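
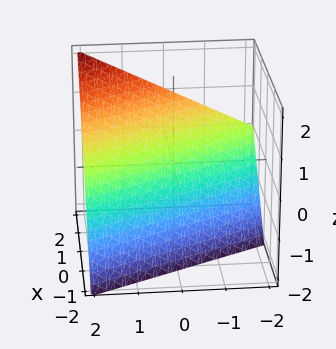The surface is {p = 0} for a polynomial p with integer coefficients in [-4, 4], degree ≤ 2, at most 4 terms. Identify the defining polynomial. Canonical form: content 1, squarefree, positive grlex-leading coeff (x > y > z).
2*x + y - 2*z - 2

1. The degree is 1 — the surface is flat (a plane).
2. Observable constraints: it crosses the z-axis at the gridline z = -1; one y-axis crossing is at y = 2; it meets the x-axis at x = 1 (among the integer gridlines).
3. Putting this together gives p.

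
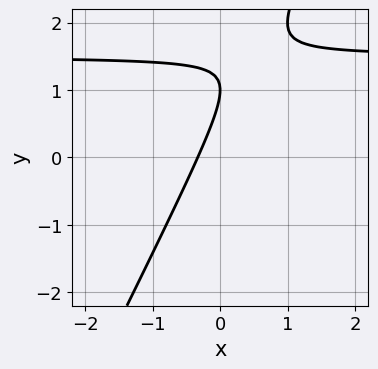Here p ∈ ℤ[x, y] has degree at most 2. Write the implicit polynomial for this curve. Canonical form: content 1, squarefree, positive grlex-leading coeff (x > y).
(a) Degree: a generic line meets the curve in up to 2 points, so deg p = 2.
(b) From the visible intercepts: it meets the y-axis at y = 1 (among the integer gridlines).
(c) These observations pin down the coefficients.

2*x*y - y^2 - 3*x + 2*y - 1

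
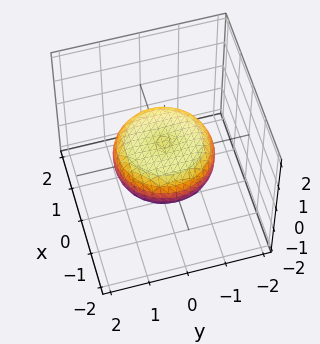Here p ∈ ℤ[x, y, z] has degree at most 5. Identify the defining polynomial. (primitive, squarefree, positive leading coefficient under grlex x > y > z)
First, deg p = 4.
Then, symmetry: the surface is invariant under rotation about z: p = q(x² + y², z).
Next, against the integer gridlines: a circular section at z = 0 has radius between 1 and 2.
Finally, fitting integer coefficients to these (and the overall shape) gives p.

x^4 + 2*x^2*y^2 + y^4 - x^2 - y^2 + 3*z^2 - 1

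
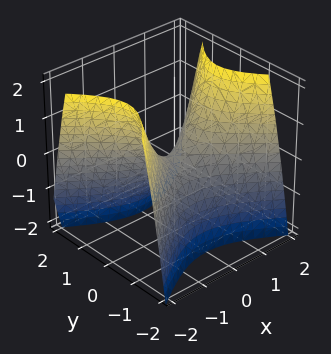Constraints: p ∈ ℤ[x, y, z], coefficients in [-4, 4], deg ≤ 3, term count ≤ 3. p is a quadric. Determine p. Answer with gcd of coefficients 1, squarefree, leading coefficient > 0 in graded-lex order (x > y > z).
1. deg p = 2. A hyperbolic paraboloid; a quadric.
2. Symmetries: the x ↦ −x reflection is a symmetry, so x appears only in even powers; the y ↦ −y reflection is a symmetry, so y appears only in even powers.
3. From the axis intercepts and sections: one x-axis crossing is at x = 0; one z-axis crossing is at z = 0; one y-axis crossing is at y = 0.
4. Fitting integer coefficients to these (and the overall shape) gives p.

2*x^2 - 3*y^2 - 2*z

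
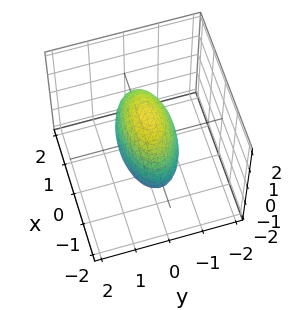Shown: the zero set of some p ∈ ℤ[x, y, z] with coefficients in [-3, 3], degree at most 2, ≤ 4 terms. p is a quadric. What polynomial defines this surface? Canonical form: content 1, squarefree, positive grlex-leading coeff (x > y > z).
The degree is 2 — a closed, bounded, convex surface; a quadric.
Symmetries: it's symmetric under x → −x, forcing even powers of x; it's symmetric under z → −z, forcing even powers of z; the y ↦ −y reflection is a symmetry, so y appears only in even powers.
The integer polynomial consistent with all of this is the stated p.

x^2 + 3*y^2 + z^2 - 2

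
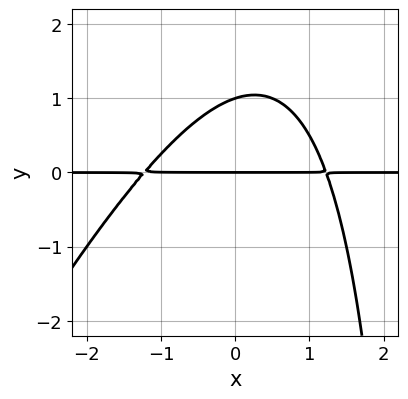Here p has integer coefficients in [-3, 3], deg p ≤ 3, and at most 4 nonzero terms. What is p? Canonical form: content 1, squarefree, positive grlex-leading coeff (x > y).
2*x^2*y - x*y^2 + 3*y^2 - 3*y

1. deg p = 3. No degree-2 curve has this shape.
2. Against the integer gridlines: among the integer gridlines, it crosses the y-axis at y ∈ {0, 1}; every point of the x-axis in the box is on the curve.
3. Fitting integer coefficients to these (and the overall shape) gives p.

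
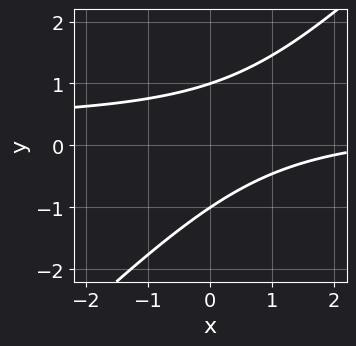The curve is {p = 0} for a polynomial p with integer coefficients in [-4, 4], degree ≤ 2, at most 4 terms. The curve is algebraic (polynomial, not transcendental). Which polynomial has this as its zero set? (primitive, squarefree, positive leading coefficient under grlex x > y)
First, the degree is 2 — the shape is more complex than any degree-1 curve.
Next, from the axis intercepts and sections: the y-axis gridline crossings are at y ∈ {-1, 1}; it misses every integer gridline on the x-axis.
Finally, the integer polynomial consistent with all of this is the stated p.

3*x*y - 3*y^2 - x + 3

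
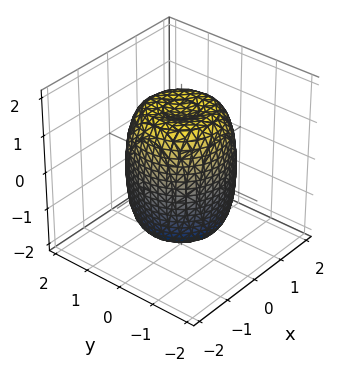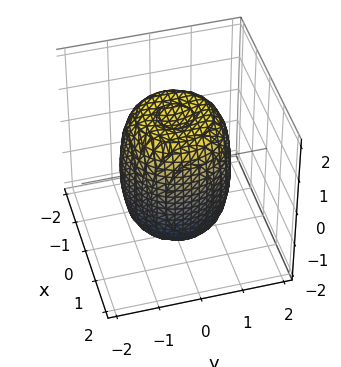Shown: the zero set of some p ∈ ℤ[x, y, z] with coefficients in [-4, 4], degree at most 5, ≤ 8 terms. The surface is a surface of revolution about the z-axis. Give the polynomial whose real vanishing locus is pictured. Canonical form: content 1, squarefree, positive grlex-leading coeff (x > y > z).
(a) The degree is 4 — the shape is more complex than any degree-3 surface.
(b) Symmetries: rotational symmetry about the z-axis ⇒ p depends on x, y only through x² + y².
(c) From the visible intercepts: a circular section at z = 1 has radius between 1 and 2.
(d) Putting this together gives p.

2*x^4 + 4*x^2*y^2 + 2*y^4 - 2*x^2 - 2*y^2 + z^2 - 2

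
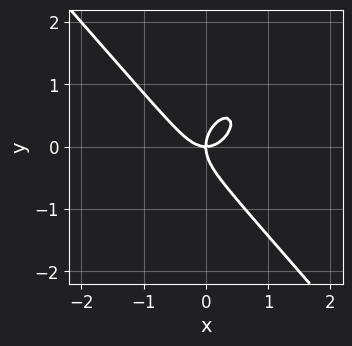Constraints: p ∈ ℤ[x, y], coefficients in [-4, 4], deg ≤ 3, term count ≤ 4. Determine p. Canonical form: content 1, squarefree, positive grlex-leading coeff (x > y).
3*x^3 + 2*y^3 - 2*x*y

First, the degree is 3 — the shape is more complex than any degree-2 curve.
Then, against the integer gridlines: one x-axis crossing is at x = 0; it meets the y-axis at y = 0 (among the integer gridlines).
Finally, these observations pin down the coefficients.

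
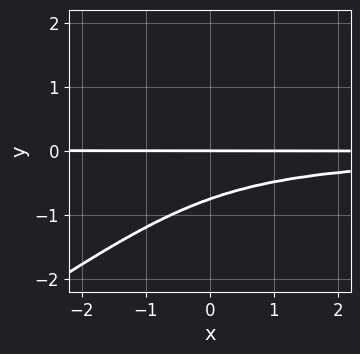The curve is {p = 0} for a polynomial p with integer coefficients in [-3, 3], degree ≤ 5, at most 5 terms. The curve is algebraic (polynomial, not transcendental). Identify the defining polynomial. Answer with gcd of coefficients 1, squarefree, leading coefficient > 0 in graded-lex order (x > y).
The degree is 4 — no degree-3 curve has this shape.
Reading off the gridlines: one y-axis crossing is at y = 0; the visible x-axis segment lies entirely on the curve.
Together with the visible shape, these determine p as stated.

2*x*y^3 - 3*y^4 - 3*x*y^2 + 3*y^3 - 3*y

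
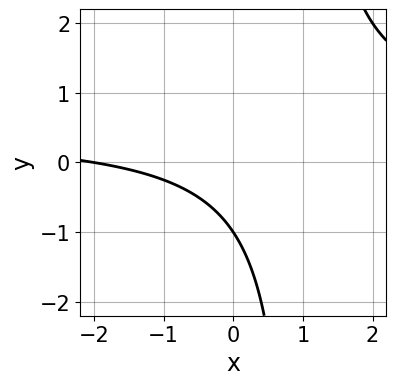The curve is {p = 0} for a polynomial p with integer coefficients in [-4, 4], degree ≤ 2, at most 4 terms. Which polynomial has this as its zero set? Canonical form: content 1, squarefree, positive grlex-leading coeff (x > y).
2*x*y - x - 2*y - 2

First, degree: no degree-1 curve has this shape, so deg p = 2.
Next, observable constraints: one x-axis crossing is at x = -2; it crosses the y-axis at the gridline y = -1.
Finally, the integer polynomial consistent with all of this is the stated p.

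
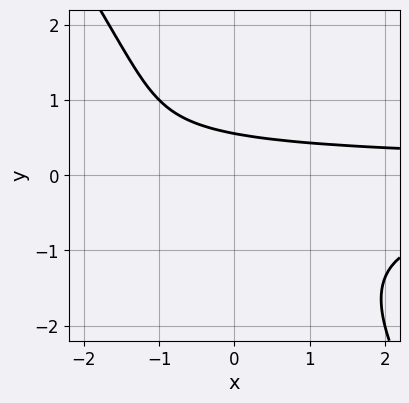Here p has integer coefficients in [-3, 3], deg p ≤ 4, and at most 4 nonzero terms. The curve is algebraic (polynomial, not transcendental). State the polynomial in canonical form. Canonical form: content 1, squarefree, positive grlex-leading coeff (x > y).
3*x*y^2 + 2*y^3 + 3*y - 2

(a) The degree is 3 — no degree-2 curve has this shape.
(b) Reading off the gridlines: it misses every integer gridline on the x-axis.
(c) The integer polynomial consistent with all of this is the stated p.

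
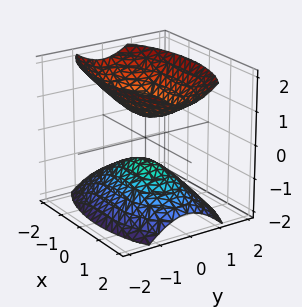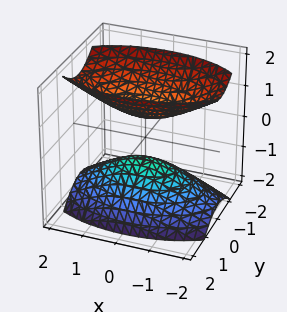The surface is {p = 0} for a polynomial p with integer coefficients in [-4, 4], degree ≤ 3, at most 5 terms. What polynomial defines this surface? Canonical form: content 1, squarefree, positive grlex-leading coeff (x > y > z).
x^2 + 3*y^2 - 2*z^2 + 1

(a) There are 2 components. Treating them together as one polynomial.
(b) deg p = 2. Two separate bowl-shaped sheets opening away from each other; a quadric.
(c) Symmetries: it's symmetric under z → −z, forcing even powers of z; the x ↦ −x reflection is a symmetry, so x appears only in even powers; the y ↦ −y reflection is a symmetry, so y appears only in even powers.
(d) From the axis intercepts and sections: the surface avoids every integer x-axis point in the box; it misses every integer gridline on the y-axis.
(e) Solving for integer coefficients yields p as stated.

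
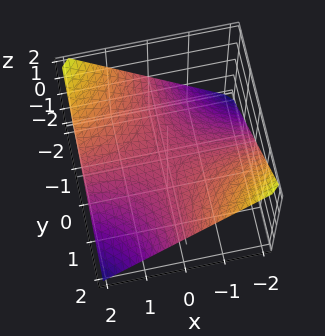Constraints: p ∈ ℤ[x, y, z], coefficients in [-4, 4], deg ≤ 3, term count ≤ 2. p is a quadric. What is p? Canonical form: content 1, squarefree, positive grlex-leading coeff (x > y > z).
x*y + 2*z

First, deg p = 2. A saddle surface; a quadric.
Then, observable constraints: it meets the z-axis at z = 0 (among the integer gridlines); the visible x-axis segment lies entirely on the surface; the visible y-axis segment lies entirely on the surface.
Finally, these observations pin down the coefficients.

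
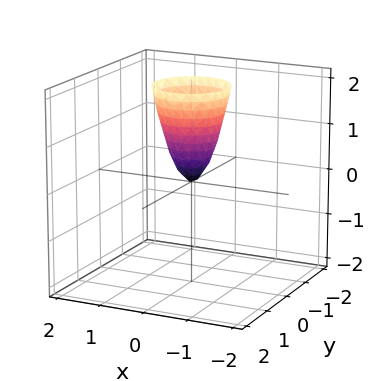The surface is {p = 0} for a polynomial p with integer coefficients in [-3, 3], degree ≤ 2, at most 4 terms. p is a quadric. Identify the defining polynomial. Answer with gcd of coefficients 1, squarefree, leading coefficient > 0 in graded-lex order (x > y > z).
First, deg p = 2.
Then, by symmetry, the z-axis is an axis of rotation, so x and y enter only as x² + y².
Then, checking where it meets the axes: it meets the z-axis at z = 0 (among the integer gridlines); it meets the x-axis at x = 0 (among the integer gridlines); a circular section at z = 1 has radius between 0 and 1.
Finally, together with the visible shape, these determine p as stated.

3*x^2 + 3*y^2 - z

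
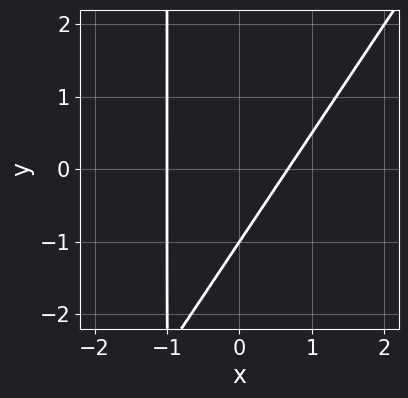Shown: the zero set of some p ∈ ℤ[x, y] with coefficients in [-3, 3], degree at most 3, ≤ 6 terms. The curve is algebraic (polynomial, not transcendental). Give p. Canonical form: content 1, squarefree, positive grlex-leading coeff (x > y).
3*x^2 - 2*x*y + x - 2*y - 2

First, deg p = 2. No degree-1 curve has this shape.
Then, checking where it meets the axes: one x-axis crossing is at x = -1; it meets the y-axis at y = -1 (among the integer gridlines).
Finally, matching integer coefficients to the picture gives p.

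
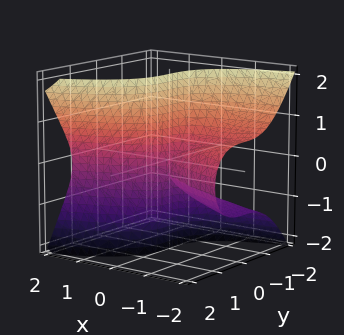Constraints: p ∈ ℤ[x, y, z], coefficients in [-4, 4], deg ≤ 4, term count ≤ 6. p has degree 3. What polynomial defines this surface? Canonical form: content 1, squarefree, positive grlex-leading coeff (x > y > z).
(a) Degree: no degree-2 surface has this shape, so deg p = 3.
(b) Against the integer gridlines: it meets the y-axis at y = 0 (among the integer gridlines); one x-axis crossing is at x = 0; every point of the z-axis in the box is on the surface.
(c) Together with the visible shape, these determine p as stated.

3*x*z^2 - 3*y^3 + x^2 + x*z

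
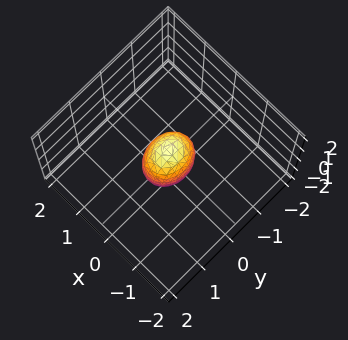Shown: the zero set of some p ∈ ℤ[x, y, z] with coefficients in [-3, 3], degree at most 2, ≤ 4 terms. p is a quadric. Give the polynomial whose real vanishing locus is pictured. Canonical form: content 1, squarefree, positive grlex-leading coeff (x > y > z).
1. The degree is 2 — a closed, bounded, convex surface; a quadric.
2. Symmetries: the y ↦ −y reflection is a symmetry, so y appears only in even powers; the z ↦ −z reflection is a symmetry, so z appears only in even powers; mirror symmetry x ↦ −x ⇒ only even powers of x.
3. From the axis intercepts and sections: the z-axis gridline crossings are at z ∈ {-1, 1}.
4. Together with the visible shape, these determine p as stated.

3*x^2 + 2*y^2 + z^2 - 1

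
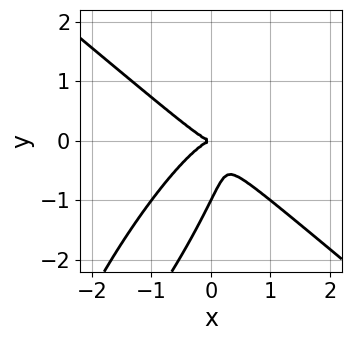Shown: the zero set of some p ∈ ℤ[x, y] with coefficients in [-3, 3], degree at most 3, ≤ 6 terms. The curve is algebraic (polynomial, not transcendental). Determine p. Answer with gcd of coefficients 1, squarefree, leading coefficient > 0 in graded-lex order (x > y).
2*x^3 - 2*x*y^2 + y^3 + y^2

(a) Degree: no degree-2 curve has this shape, so deg p = 3.
(b) Against the integer gridlines: among the integer gridlines, it crosses the y-axis at y ∈ {-1, 0}; it crosses the x-axis at the gridline x = 0.
(c) The integer polynomial consistent with all of this is the stated p.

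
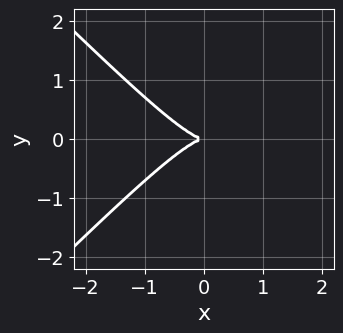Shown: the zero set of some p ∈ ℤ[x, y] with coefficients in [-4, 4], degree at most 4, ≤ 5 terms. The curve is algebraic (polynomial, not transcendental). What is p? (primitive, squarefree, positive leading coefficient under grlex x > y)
(a) The degree is 3 — no degree-2 curve has this shape.
(b) Symmetries: mirror symmetry y ↦ −y ⇒ only even powers of y.
(c) From the axis intercepts and sections: one x-axis crossing is at x = 0; it crosses the y-axis at the gridline y = 0.
(d) Solving for integer coefficients yields p as stated.

x^3 - x*y^2 + y^2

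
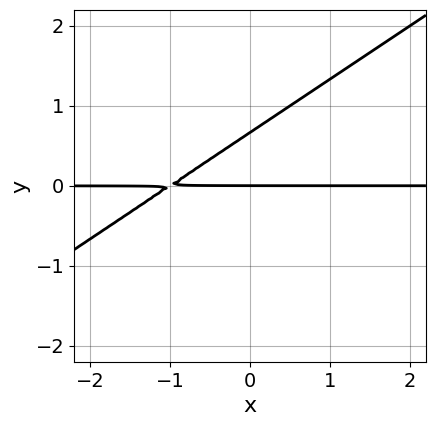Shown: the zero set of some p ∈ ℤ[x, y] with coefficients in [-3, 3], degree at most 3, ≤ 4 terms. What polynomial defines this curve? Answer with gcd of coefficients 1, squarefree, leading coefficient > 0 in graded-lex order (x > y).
2*x*y - 3*y^2 + 2*y

The degree is 2 — a generic line meets the curve in up to 2 points.
Checking where it meets the axes: the visible x-axis segment lies entirely on the curve; it crosses the y-axis at the gridline y = 0.
Assembling these constraints gives the stated polynomial.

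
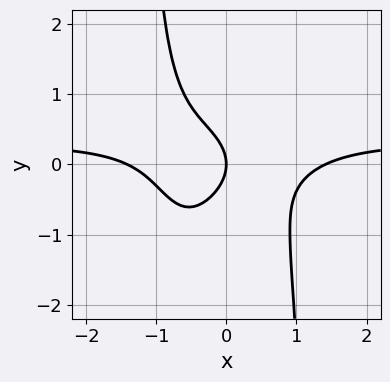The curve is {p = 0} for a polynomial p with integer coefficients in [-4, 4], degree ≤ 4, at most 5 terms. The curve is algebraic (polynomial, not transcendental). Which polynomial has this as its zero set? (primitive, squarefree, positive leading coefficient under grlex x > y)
3*x^3*y - x^2*y^2 - x^3 + 2*y^2 + 2*x

(a) deg p = 4. The shape is more complex than any degree-3 curve.
(b) Checking where it meets the axes: one x-axis crossing is at x = 0; it meets the y-axis at y = 0 (among the integer gridlines).
(c) The integer polynomial consistent with all of this is the stated p.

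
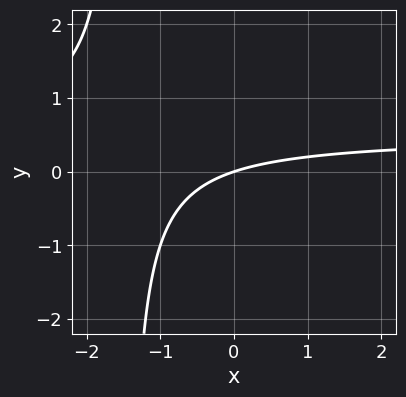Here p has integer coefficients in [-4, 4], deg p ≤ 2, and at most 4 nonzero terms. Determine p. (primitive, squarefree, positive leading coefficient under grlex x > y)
1. The degree is 2 — no degree-1 curve has this shape.
2. Checking where it meets the axes: it meets the y-axis at y = 0 (among the integer gridlines); one x-axis crossing is at x = 0.
3. Assembling these constraints gives the stated polynomial.

2*x*y - x + 3*y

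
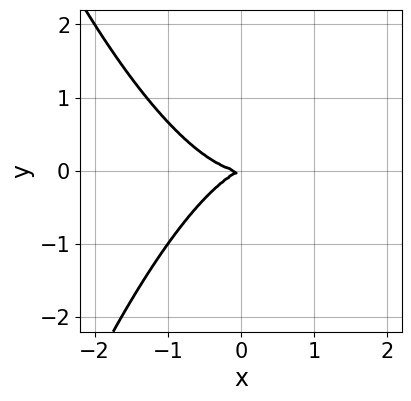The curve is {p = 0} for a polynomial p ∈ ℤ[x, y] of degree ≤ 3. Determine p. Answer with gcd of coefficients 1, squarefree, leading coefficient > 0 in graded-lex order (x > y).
2*x^3 - x*y + 3*y^2

Degree: the shape is more complex than any degree-2 curve, so deg p = 3.
Checking where it meets the axes: it crosses the y-axis at the gridline y = 0; one x-axis crossing is at x = 0.
These observations pin down the coefficients.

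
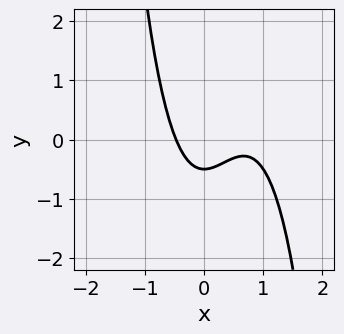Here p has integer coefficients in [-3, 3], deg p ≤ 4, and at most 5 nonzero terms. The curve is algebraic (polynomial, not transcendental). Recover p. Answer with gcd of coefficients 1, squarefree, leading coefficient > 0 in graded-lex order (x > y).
3*x^3 - 3*x^2 + 2*y + 1

The degree is 3 — no degree-2 curve has this shape.
Solving for integer coefficients yields p as stated.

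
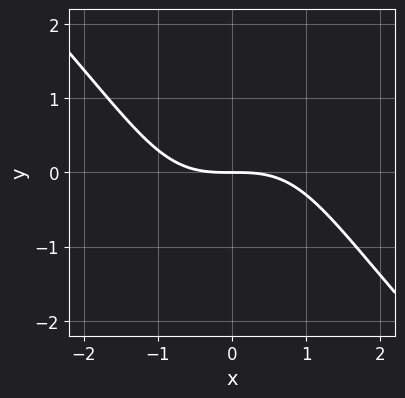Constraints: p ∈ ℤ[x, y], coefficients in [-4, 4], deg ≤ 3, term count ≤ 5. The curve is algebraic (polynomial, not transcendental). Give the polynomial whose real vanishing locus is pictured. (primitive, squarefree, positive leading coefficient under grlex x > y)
x^3 - x*y^2 + 3*y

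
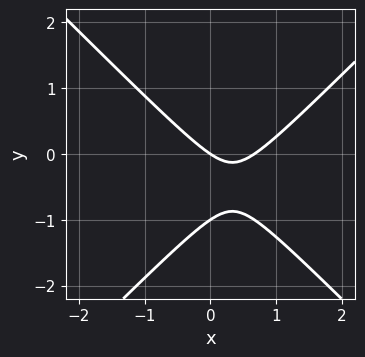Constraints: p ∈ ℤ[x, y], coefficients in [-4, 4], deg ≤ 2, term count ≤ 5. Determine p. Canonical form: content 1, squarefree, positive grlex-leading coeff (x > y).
1. Degree: a generic line meets the curve in up to 2 points, so deg p = 2.
2. From the visible intercepts: among the integer gridlines, it crosses the y-axis at y ∈ {-1, 0}; it crosses the x-axis at the gridline x = 0.
3. The integer polynomial consistent with all of this is the stated p.

3*x^2 - 3*y^2 - 2*x - 3*y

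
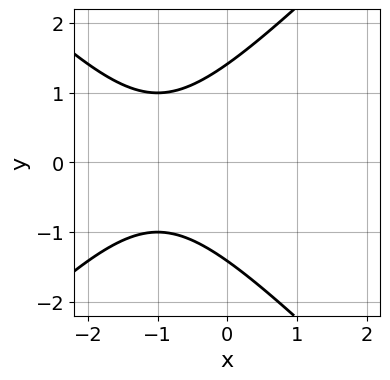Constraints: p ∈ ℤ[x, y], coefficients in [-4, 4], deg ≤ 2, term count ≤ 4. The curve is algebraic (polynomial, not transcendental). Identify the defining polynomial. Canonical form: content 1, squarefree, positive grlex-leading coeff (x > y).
1. deg p = 2. The shape is more complex than any degree-1 curve.
2. Symmetries: mirror symmetry y ↦ −y ⇒ only even powers of y.
3. Against the integer gridlines: no x-intercept at any integer in the box.
4. Putting this together gives p.

x^2 - y^2 + 2*x + 2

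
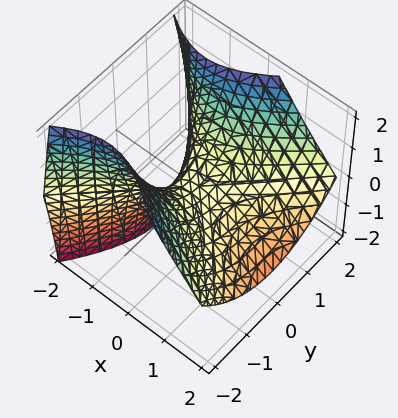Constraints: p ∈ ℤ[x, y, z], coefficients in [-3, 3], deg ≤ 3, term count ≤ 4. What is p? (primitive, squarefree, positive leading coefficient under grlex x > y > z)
2*x^2 + 2*x*z - 2*y^2 + 3*z

deg p = 2.
Checking where it meets the axes: it crosses the y-axis at the gridline y = 0; it crosses the x-axis at the gridline x = 0; one z-axis crossing is at z = 0.
Matching integer coefficients to the picture gives p.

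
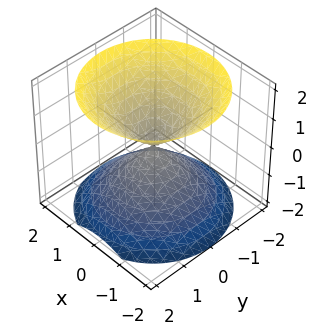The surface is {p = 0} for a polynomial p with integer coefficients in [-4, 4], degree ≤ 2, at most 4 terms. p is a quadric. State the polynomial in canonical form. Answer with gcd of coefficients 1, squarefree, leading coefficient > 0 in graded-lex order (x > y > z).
x^2 + y^2 - z^2

1. There are 2 components. Treating them together as one polynomial.
2. Degree: two nappes meeting at a single point; a quadric, so deg p = 2.
3. Symmetry: the surface is invariant under rotation about z: p = q(x² + y², z); it's symmetric under z → −z, forcing even powers of z.
4. From the axis intercepts and sections: it crosses the y-axis at the gridline y = 0; it crosses the z-axis at the gridline z = 0; one x-axis crossing is at x = 0; a circular section at z = -1 has radius exactly 1.
5. These observations pin down the coefficients.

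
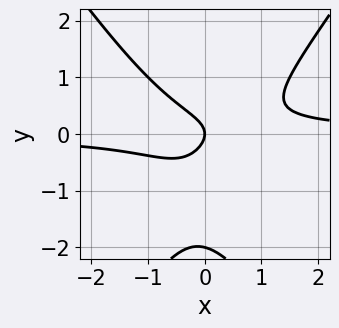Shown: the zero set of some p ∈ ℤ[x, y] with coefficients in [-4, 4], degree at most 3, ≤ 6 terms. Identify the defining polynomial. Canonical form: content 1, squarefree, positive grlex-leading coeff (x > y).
2*x^2*y - y^3 - 2*y^2 - x

First, deg p = 3. The shape is more complex than any degree-2 curve.
Next, from the visible intercepts: among the integer gridlines, it crosses the y-axis at y ∈ {-2, 0}; it meets the x-axis at x = 0 (among the integer gridlines).
Finally, solving for integer coefficients yields p as stated.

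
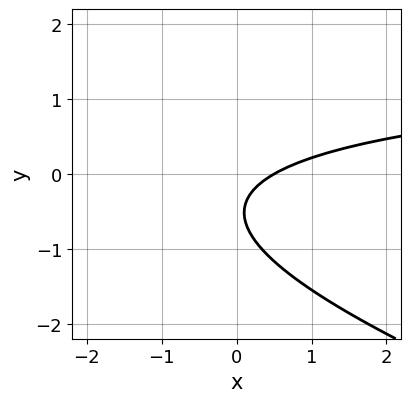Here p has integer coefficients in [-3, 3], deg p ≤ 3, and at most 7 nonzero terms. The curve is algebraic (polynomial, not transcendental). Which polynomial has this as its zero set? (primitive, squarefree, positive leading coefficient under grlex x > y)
x*y + 3*y^2 - 2*x + 3*y + 1

1. Degree: no degree-1 curve has this shape, so deg p = 2.
2. Observable constraints: it misses every integer gridline on the y-axis.
3. Matching integer coefficients to the picture gives p.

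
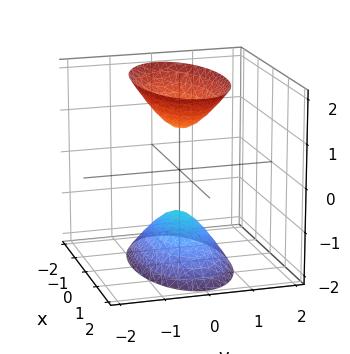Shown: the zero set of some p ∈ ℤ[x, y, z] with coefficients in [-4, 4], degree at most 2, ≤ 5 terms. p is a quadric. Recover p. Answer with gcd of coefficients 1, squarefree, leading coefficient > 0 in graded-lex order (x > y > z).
x^2 + 3*y^2 - z^2 + 1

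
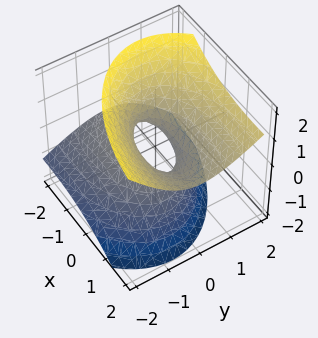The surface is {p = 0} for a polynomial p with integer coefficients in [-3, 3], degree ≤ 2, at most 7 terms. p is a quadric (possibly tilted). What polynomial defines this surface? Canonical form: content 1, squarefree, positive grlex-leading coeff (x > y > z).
Degree: no degree-1 surface has this shape, so deg p = 2.
Against the integer gridlines: the surface avoids every integer z-axis point in the box; among the integer gridlines, it crosses the x-axis at x ∈ {-1, 1}.
Assembling these constraints gives the stated polynomial.

x^2 - 3*x*z + 3*y^2 - 2*y*z - 3*z^2 - 1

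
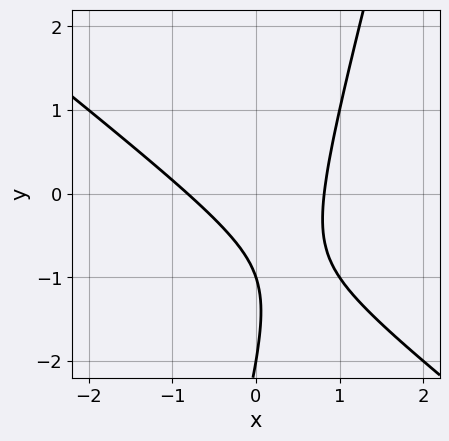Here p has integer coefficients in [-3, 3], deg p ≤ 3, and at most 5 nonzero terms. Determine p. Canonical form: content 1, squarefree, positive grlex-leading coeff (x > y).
First, deg p = 2. The shape is more complex than any degree-1 curve.
Then, reading off the gridlines: among the integer gridlines, it crosses the y-axis at y ∈ {-2, -1}.
Finally, putting this together gives p.

3*x^2 + 3*x*y - y^2 - 3*y - 2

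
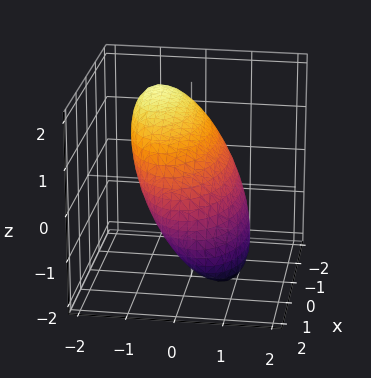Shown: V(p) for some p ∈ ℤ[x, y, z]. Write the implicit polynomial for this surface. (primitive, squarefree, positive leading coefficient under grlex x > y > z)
First, deg p = 2. A generic line meets the surface in up to 2 points.
Then, checking where it meets the axes: among the integer gridlines, it crosses the y-axis at y ∈ {-1, 1}.
Finally, together with the visible shape, these determine p as stated.

x^2 + x*z + 3*y^2 + 3*y*z + 2*z^2 - 3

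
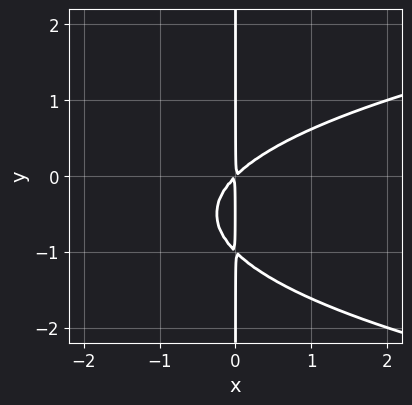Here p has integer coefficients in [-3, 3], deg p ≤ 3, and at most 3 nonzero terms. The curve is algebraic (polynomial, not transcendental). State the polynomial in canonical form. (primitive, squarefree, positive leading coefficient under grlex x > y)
x*y^2 - x^2 + x*y

deg p = 3. A generic line meets the curve in up to 3 points.
From the visible intercepts: every point of the y-axis in the box is on the curve.
Matching integer coefficients to the picture gives p.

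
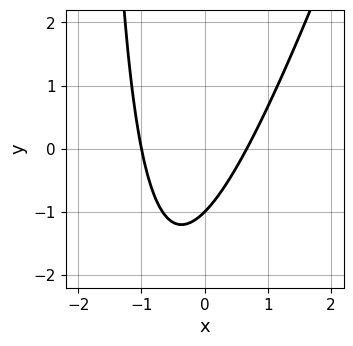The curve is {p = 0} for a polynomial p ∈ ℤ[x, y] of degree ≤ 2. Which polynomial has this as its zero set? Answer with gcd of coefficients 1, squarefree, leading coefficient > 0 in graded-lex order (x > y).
3*x^2 - x*y + x - 2*y - 2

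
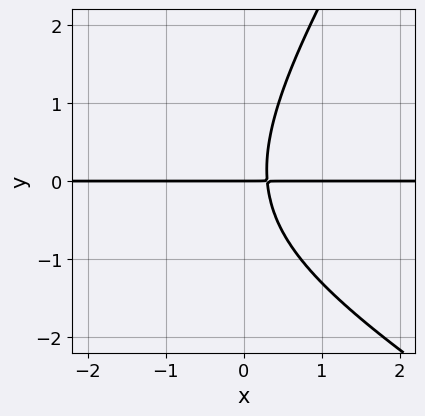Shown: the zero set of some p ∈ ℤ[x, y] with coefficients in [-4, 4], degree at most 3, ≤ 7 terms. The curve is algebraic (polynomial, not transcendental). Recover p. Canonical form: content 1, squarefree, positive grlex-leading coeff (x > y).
The degree is 3 — a generic line meets the curve in up to 3 points.
From the visible intercepts: it crosses the y-axis at the gridline y = 0; every point of the x-axis in the box is on the curve.
Solving for integer coefficients yields p as stated.

x^2*y + x*y^2 - y^3 + 3*x*y - y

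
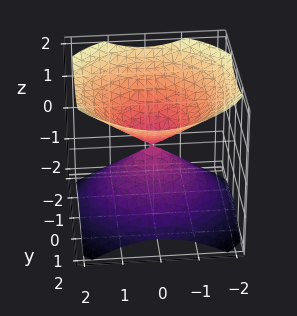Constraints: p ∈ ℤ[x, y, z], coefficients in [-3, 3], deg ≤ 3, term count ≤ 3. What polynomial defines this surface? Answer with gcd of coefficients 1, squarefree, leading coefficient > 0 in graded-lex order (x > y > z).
2*x^2 + 2*y^2 - 3*z^2

First, the picture has 2 separate pieces. They look like related sheets of one shape, so recover p as a whole.
Next, the degree is 2 — a double cone through the origin; a quadric.
Then, symmetry: the z-axis is an axis of rotation, so x and y enter only as x² + y²; mirror symmetry z ↦ −z ⇒ only even powers of z.
Next, from the axis intercepts and sections: one x-axis crossing is at x = 0; it meets the y-axis at y = 0 (among the integer gridlines); a circular section at z = -1 has radius between 1 and 2.
Finally, matching integer coefficients to the picture gives p.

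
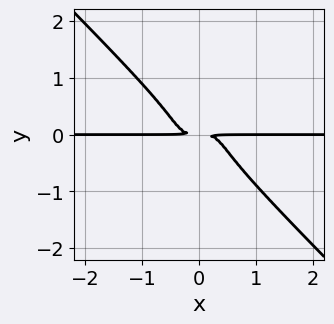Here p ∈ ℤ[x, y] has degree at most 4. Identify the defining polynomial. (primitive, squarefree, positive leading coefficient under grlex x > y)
3*x^3*y + 3*y^4 + y^2

First, deg p = 4. The shape is more complex than any degree-3 curve.
Then, reading off the gridlines: the visible x-axis segment lies entirely on the curve.
Finally, fitting integer coefficients to these (and the overall shape) gives p.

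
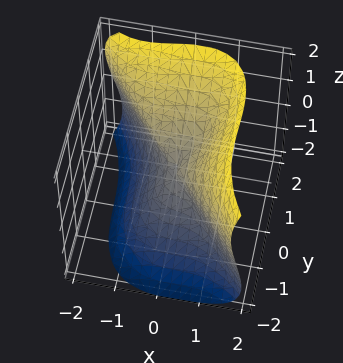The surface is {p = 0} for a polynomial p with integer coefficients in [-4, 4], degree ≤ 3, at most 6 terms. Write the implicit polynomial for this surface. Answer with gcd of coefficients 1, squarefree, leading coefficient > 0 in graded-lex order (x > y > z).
3*x^3 + 2*x^2*z + 2*y^3 - 2*z^3 - x*y

1. The degree is 3 — a generic line meets the surface in up to 3 points.
2. From the axis intercepts and sections: it crosses the y-axis at the gridline y = 0; one x-axis crossing is at x = 0.
3. Putting this together gives p.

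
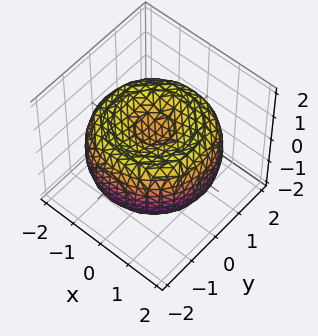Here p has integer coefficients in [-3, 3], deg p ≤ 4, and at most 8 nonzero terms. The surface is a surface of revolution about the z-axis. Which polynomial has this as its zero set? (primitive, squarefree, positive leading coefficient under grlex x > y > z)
x^4 + 2*x^2*y^2 + y^4 - 3*x^2 - 3*y^2 + 3*z^2 - 1

First, degree: a generic line meets the surface in up to 4 points, so deg p = 4.
Next, symmetries: rotational symmetry about the z-axis ⇒ p depends on x, y only through x² + y².
Next, reading off the gridlines: a circular section at z = 1 has radius exactly 1.
Finally, solving for integer coefficients yields p as stated.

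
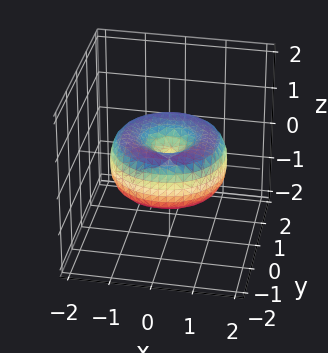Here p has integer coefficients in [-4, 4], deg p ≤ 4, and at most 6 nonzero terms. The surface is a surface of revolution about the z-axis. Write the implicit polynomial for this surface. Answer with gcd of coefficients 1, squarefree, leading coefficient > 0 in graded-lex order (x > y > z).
x^4 + 2*x^2*y^2 + y^4 - 2*x^2 - 2*y^2 + 2*z^2

First, degree: no degree-3 surface has this shape, so deg p = 4.
Next, symmetries: every cross-section ⟂ z is a circle, so x, y appear only via x² + y².
Then, reading off the gridlines: it meets the y-axis at y = 0 (among the integer gridlines); one z-axis crossing is at z = 0.
Finally, the integer polynomial consistent with all of this is the stated p.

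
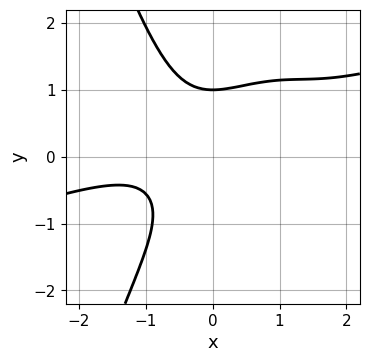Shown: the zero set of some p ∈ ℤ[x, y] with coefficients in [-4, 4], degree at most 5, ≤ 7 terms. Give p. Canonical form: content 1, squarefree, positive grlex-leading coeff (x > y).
1. Degree: a generic line meets the curve in up to 4 points, so deg p = 4.
2. From the visible intercepts: the curve avoids every integer x-axis point in the box; it meets the y-axis at y = 1 (among the integer gridlines).
3. The integer polynomial consistent with all of this is the stated p.

x^4 - 3*x^3*y + 3*x^2*y - 2*y^3 + 2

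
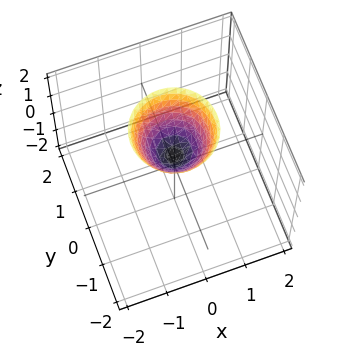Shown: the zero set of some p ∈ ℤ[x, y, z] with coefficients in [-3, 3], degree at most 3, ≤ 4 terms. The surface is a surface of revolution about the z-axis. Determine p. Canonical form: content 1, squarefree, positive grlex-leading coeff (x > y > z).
3*x^2 + 3*y^2 - 2*z + 1

First, the degree is 2 — no degree-1 surface has this shape.
Next, symmetries: every cross-section ⟂ z is a circle, so x, y appear only via x² + y².
Next, from the axis intercepts and sections: a circular section at z = 2 has radius exactly 1; the surface avoids every integer y-axis point in the box; it misses every integer gridline on the x-axis.
Finally, matching integer coefficients to the picture gives p.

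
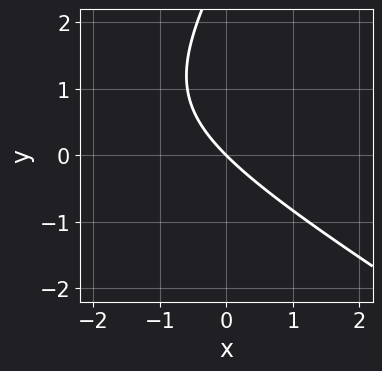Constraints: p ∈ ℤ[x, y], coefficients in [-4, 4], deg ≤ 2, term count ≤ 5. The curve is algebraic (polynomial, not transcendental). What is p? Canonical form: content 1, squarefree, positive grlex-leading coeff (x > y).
Degree: a generic line meets the curve in up to 2 points, so deg p = 2.
From the axis intercepts and sections: it crosses the y-axis at the gridline y = 0; one x-axis crossing is at x = 0.
Solving for integer coefficients yields p as stated.

x^2 + x*y - y^2 + 3*x + 3*y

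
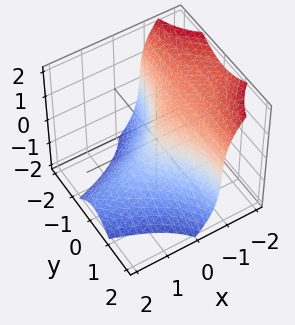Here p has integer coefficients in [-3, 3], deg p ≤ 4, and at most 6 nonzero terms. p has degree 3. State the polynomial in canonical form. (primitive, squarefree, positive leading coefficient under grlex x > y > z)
(a) deg p = 3.
(b) Against the integer gridlines: it crosses the x-axis at the gridline x = 0; it meets the z-axis at z = 0 (among the integer gridlines).
(c) Putting this together gives p.

3*x*y^2 + z^3 + 3*y^2 + 3*x + z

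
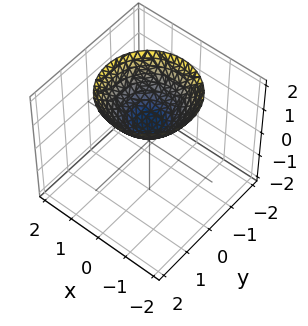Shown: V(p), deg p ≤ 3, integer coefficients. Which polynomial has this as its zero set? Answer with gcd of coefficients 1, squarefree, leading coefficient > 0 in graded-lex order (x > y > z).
2*x^2 + 2*y^2 - 3*z + 2

1. deg p = 2.
2. Symmetries: rotational symmetry about the z-axis ⇒ p depends on x, y only through x² + y².
3. Observable constraints: a circular section at z = 2 has radius between 1 and 2; it misses every integer gridline on the y-axis.
4. Fitting integer coefficients to these (and the overall shape) gives p.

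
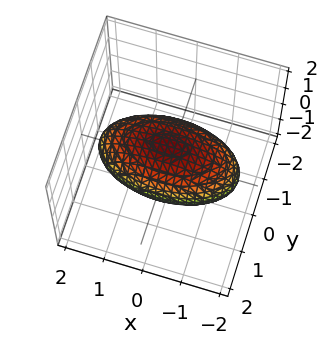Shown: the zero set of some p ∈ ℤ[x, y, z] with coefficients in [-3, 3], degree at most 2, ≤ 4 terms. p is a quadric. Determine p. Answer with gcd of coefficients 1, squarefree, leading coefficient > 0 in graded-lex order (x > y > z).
x^2 + 3*y^2 + 3*z^2 - 3

First, degree: bounded and convex; a quadric, so deg p = 2.
Next, symmetries: it's symmetric under x → −x, forcing even powers of x; it's symmetric under y → −y, forcing even powers of y; mirror symmetry z ↦ −z ⇒ only even powers of z.
Next, from the visible intercepts: the z-axis gridline crossings are at z ∈ {-1, 1}; the y-axis gridline crossings are at y ∈ {-1, 1}.
Finally, putting this together gives p.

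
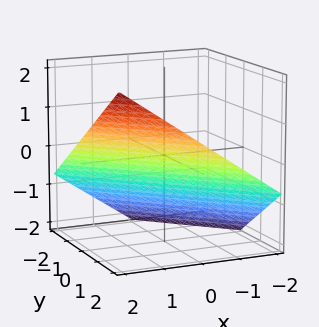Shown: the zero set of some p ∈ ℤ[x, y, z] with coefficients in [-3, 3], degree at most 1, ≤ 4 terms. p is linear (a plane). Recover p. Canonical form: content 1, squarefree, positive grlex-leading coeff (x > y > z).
2*x + 2*y - 3*z - 2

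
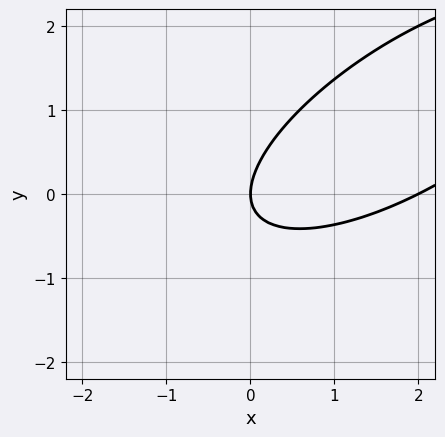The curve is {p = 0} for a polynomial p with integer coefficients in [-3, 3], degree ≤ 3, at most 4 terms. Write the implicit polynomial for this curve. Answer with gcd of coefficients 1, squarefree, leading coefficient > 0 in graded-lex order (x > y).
First, the degree is 2 — the shape is more complex than any degree-1 curve.
Then, observable constraints: it crosses the y-axis at the gridline y = 0; among the integer gridlines, it crosses the x-axis at x ∈ {0, 2}.
Finally, the integer polynomial consistent with all of this is the stated p.

x^2 - 2*x*y + 2*y^2 - 2*x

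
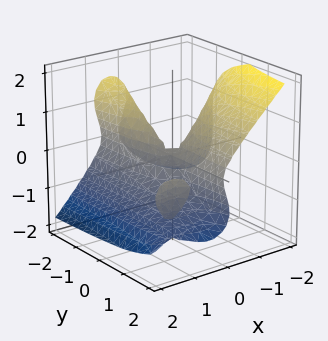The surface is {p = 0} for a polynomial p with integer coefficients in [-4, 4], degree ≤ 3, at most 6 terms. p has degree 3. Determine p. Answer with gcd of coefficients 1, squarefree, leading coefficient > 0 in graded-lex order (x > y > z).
2*x^3 - 3*x^2*y + 2*y*z^2 + 3*z^3 + 2*x*y

1. The picture has 2 separate pieces.
2. Degree: no degree-2 surface has this shape, so deg p = 3.
3. Observable constraints: every point of the y-axis in the box is on the surface; it crosses the z-axis at the gridline z = 0; it meets the x-axis at x = 0 (among the integer gridlines).
4. The integer polynomial consistent with all of this is the stated p.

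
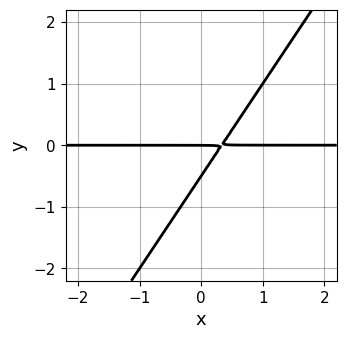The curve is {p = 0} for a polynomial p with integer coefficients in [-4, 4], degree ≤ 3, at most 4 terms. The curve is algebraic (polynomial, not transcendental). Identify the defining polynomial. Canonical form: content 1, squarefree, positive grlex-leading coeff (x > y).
deg p = 2. No degree-1 curve has this shape.
Observable constraints: it crosses the y-axis at the gridline y = 0; the visible x-axis segment lies entirely on the curve.
The integer polynomial consistent with all of this is the stated p.

3*x*y - 2*y^2 - y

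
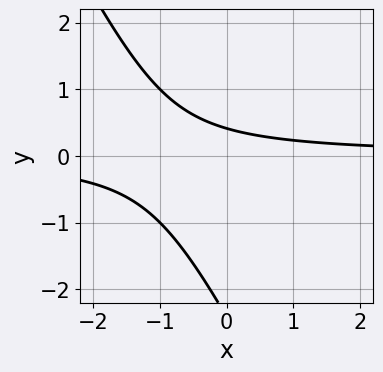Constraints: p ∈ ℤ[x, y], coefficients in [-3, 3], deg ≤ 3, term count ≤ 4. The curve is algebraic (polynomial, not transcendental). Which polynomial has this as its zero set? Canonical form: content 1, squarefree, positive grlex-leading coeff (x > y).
The degree is 2 — the shape is more complex than any degree-1 curve.
From the visible intercepts: it misses every integer gridline on the x-axis.
Assembling these constraints gives the stated polynomial.

2*x*y + y^2 + 2*y - 1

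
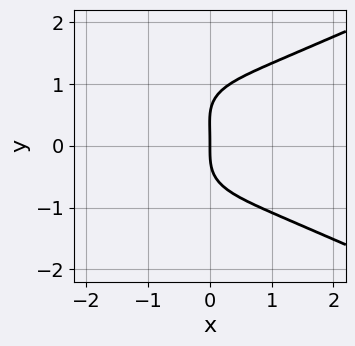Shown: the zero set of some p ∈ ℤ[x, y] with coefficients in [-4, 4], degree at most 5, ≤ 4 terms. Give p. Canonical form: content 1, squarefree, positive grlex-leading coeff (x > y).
2*y^4 - x^3 - y^3 - 3*x

1. deg p = 4.
2. From the visible intercepts: one y-axis crossing is at y = 0; one x-axis crossing is at x = 0.
3. Putting this together gives p.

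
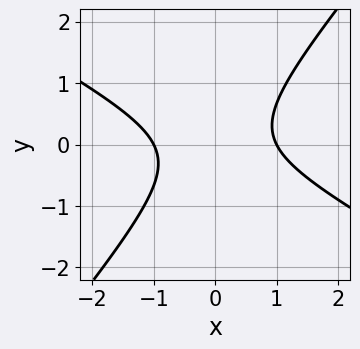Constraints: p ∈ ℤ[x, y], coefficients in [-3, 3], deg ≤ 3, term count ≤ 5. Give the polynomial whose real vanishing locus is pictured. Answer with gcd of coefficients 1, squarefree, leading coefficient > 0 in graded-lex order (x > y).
2*x^2 + 2*x*y - 3*y^2 - 2

1. deg p = 2. No degree-1 curve has this shape.
2. From the axis intercepts and sections: the x-axis gridline crossings are at x ∈ {-1, 1}; it misses every integer gridline on the y-axis.
3. These observations pin down the coefficients.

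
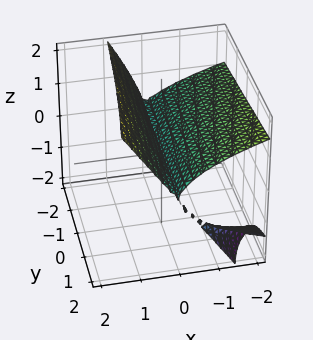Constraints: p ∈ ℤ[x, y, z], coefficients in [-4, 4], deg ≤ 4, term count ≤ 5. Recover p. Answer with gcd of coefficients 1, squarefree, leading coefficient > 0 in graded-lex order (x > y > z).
There are 2 components. Treating them together as one polynomial.
Degree: no degree-2 surface has this shape, so deg p = 3.
Reading off the gridlines: one x-axis crossing is at x = 0; the visible y-axis segment lies entirely on the surface.
The integer polynomial consistent with all of this is the stated p.

x*y*z - 3*x*z^2 + 2*z^3 - 3*x^2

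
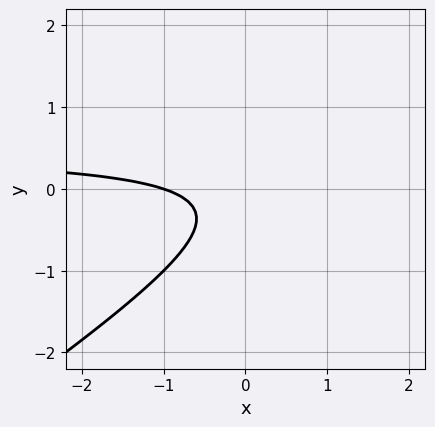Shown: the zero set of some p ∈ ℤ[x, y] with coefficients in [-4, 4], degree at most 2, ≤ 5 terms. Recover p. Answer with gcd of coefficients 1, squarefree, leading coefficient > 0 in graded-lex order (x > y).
2*x*y - 3*y^2 - x - y - 1

1. The degree is 2 — no degree-1 curve has this shape.
2. Against the integer gridlines: one x-axis crossing is at x = -1; it misses every integer gridline on the y-axis.
3. Solving for integer coefficients yields p as stated.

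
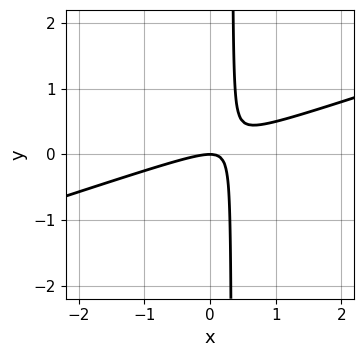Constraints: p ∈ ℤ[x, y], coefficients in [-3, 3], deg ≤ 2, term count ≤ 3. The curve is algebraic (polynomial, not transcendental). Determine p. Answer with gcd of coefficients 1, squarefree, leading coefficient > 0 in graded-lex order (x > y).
First, deg p = 2. No degree-1 curve has this shape.
Then, from the visible intercepts: one x-axis crossing is at x = 0; it crosses the y-axis at the gridline y = 0.
Finally, together with the visible shape, these determine p as stated.

x^2 - 3*x*y + y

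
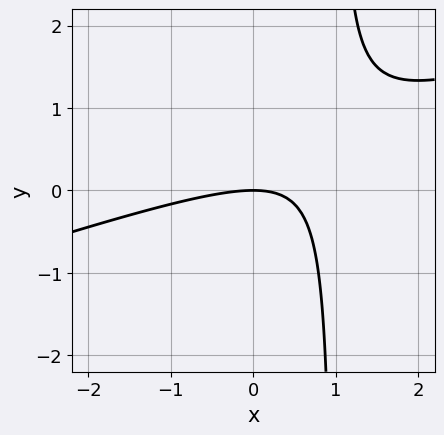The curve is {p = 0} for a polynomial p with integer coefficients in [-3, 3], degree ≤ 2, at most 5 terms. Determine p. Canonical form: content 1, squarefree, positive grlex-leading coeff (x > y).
x^2 - 3*x*y + 3*y

1. deg p = 2. The shape is more complex than any degree-1 curve.
2. From the visible intercepts: it meets the x-axis at x = 0 (among the integer gridlines); it crosses the y-axis at the gridline y = 0.
3. Assembling these constraints gives the stated polynomial.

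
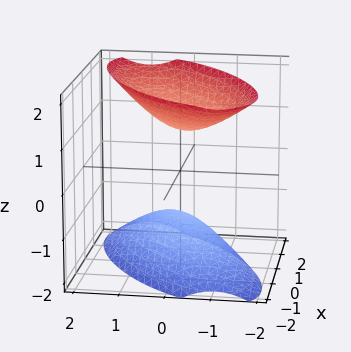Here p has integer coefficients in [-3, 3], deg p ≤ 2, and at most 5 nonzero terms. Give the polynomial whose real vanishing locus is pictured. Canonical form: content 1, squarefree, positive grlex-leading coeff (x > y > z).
(a) There are 2 components. Treating them together as one polynomial.
(b) Degree: the shape is more complex than any degree-1 surface, so deg p = 2.
(c) Against the integer gridlines: the z-axis gridline crossings are at z ∈ {-1, 1}; it misses every integer gridline on the y-axis.
(d) Fitting integer coefficients to these (and the overall shape) gives p.

2*x^2 - 3*x*y + 3*y^2 - 2*z^2 + 2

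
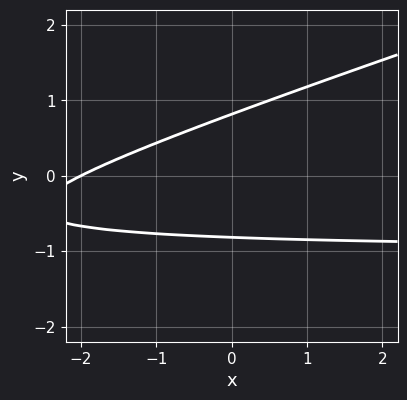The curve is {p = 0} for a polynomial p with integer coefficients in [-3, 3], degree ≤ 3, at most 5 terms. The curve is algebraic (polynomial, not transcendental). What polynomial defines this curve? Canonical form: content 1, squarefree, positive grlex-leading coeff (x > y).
x*y - 3*y^2 + x + 2

Degree: no degree-1 curve has this shape, so deg p = 2.
Checking where it meets the axes: one x-axis crossing is at x = -2.
Putting this together gives p.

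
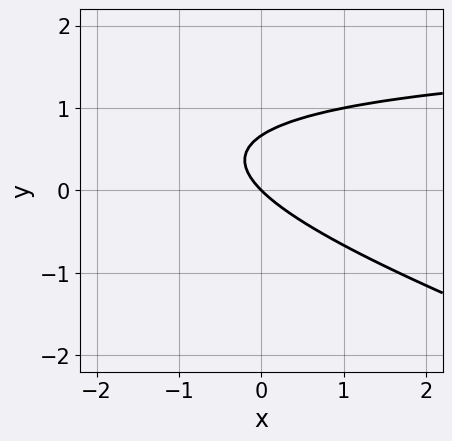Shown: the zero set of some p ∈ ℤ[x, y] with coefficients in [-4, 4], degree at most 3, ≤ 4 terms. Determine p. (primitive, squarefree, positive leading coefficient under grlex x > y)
x*y + 3*y^2 - 2*x - 2*y

First, deg p = 2.
Next, reading off the gridlines: it meets the y-axis at y = 0 (among the integer gridlines); it crosses the x-axis at the gridline x = 0.
Finally, assembling these constraints gives the stated polynomial.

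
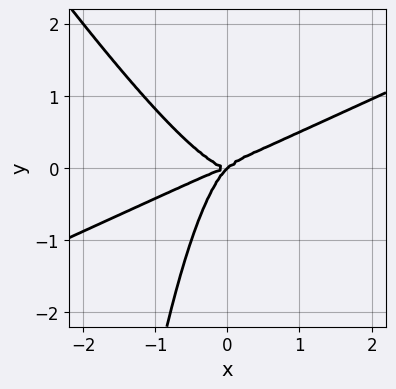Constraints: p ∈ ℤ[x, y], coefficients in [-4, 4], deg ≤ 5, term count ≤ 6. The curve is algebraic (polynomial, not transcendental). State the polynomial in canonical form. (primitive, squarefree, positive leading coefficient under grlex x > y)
2*x^4 - 3*x^3*y - 3*x^2*y^2 + 2*x*y^2 - 2*y^3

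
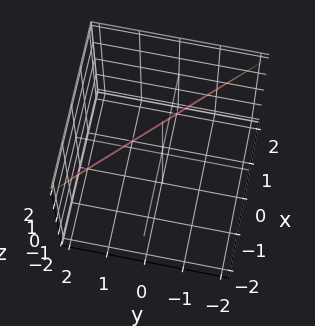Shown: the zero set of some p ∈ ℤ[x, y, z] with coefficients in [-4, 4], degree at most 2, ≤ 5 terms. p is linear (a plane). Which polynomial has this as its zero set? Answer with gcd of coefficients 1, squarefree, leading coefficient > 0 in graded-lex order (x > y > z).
(a) Degree: the surface is flat (a plane), so deg p = 1.
(b) Observable constraints: it crosses the x-axis at the gridline x = 1; one z-axis crossing is at z = 2; it crosses the y-axis at the gridline y = 1.
(c) Solving for integer coefficients yields p as stated.

2*x + 2*y + z - 2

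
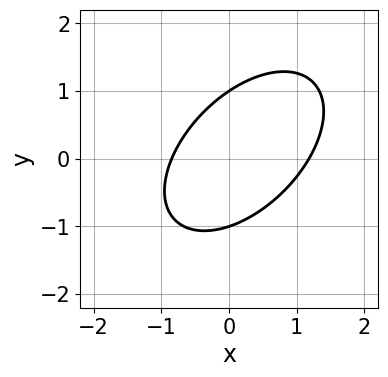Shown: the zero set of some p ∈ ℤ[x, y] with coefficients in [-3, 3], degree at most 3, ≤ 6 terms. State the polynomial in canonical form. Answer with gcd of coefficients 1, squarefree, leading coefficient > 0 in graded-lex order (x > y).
3*x^2 - 3*x*y + 3*y^2 - x - 3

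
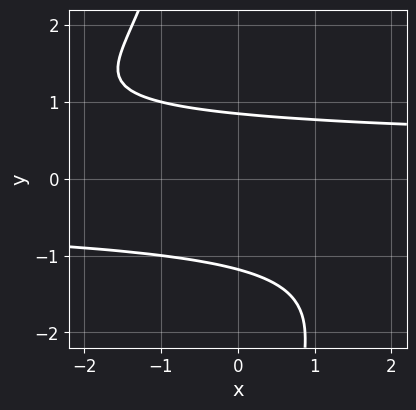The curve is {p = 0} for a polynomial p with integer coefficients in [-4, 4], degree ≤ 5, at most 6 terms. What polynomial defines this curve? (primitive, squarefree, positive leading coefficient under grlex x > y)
The degree is 4 — no degree-3 curve has this shape.
Checking where it meets the axes: the curve avoids every integer x-axis point in the box.
Fitting integer coefficients to these (and the overall shape) gives p.

x*y^3 + 3*y^2 + y - 3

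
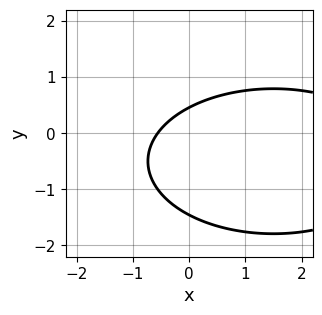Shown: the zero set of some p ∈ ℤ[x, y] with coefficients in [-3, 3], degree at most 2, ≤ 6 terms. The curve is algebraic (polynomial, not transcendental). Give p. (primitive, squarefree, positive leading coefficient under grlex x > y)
x^2 + 3*y^2 - 3*x + 3*y - 2

1. Degree: the shape is more complex than any degree-1 curve, so deg p = 2.
2. Solving for integer coefficients yields p as stated.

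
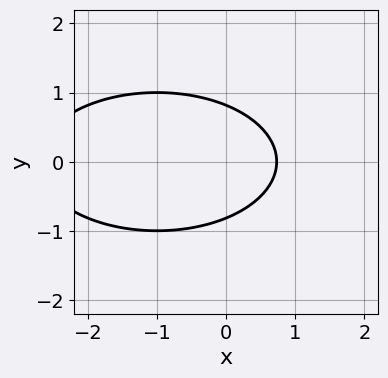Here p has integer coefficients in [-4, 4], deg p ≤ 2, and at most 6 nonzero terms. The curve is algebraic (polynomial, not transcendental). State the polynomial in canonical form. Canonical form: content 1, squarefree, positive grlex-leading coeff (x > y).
x^2 + 3*y^2 + 2*x - 2

(a) The degree is 2 — no degree-1 curve has this shape.
(b) Symmetries: it's symmetric under y → −y, forcing even powers of y.
(c) Solving for integer coefficients yields p as stated.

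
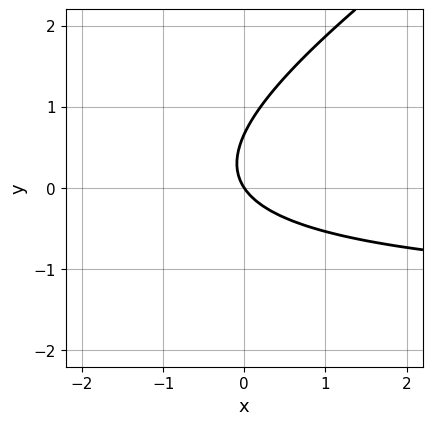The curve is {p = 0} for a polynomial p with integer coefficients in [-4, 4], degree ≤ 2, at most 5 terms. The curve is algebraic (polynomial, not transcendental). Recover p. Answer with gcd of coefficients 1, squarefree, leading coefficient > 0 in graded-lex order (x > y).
2*x*y - 3*y^2 + 3*x + 2*y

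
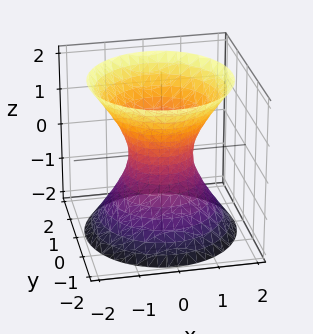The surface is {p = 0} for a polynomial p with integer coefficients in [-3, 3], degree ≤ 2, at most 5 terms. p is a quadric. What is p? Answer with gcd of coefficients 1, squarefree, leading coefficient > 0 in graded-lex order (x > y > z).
1. The degree is 2 — an hourglass — one-sheet hyperboloid; a quadric.
2. Symmetries: it's symmetric under z → −z, forcing even powers of z; rotational symmetry about the z-axis ⇒ p depends on x, y only through x² + y².
3. From the visible intercepts: a circular section at z = 0 has radius between 0 and 1; no z-intercept at any integer in the box.
4. The integer polynomial consistent with all of this is the stated p.

3*x^2 + 3*y^2 - 2*z^2 - 2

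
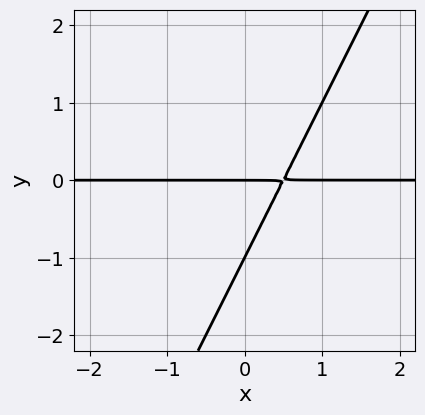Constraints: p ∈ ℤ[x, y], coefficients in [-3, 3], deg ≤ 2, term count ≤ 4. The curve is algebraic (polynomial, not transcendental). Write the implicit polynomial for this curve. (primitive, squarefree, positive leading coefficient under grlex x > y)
2*x*y - y^2 - y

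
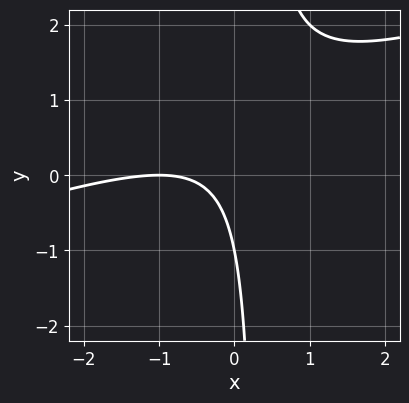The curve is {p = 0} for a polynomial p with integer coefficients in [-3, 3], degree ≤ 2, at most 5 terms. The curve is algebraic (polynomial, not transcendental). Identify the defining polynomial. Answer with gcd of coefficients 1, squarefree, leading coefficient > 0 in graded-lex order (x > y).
(a) Degree: the shape is more complex than any degree-1 curve, so deg p = 2.
(b) Against the integer gridlines: one x-axis crossing is at x = -1; it meets the y-axis at y = -1 (among the integer gridlines).
(c) The integer polynomial consistent with all of this is the stated p.

x^2 - 3*x*y + 2*x + y + 1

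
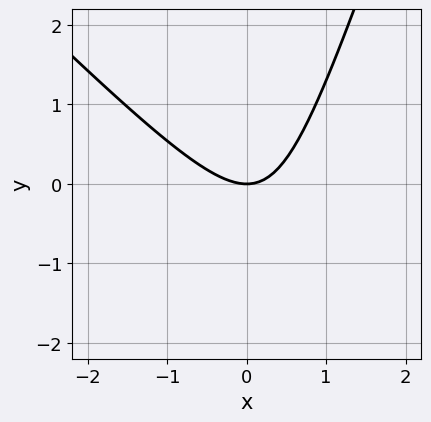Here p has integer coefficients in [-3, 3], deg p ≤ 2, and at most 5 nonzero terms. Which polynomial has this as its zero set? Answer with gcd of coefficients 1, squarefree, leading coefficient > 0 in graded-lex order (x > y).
(a) The degree is 2 — no degree-1 curve has this shape.
(b) Against the integer gridlines: one y-axis crossing is at y = 0; one x-axis crossing is at x = 0.
(c) Matching integer coefficients to the picture gives p.

3*x^2 + 2*x*y - y^2 - 3*y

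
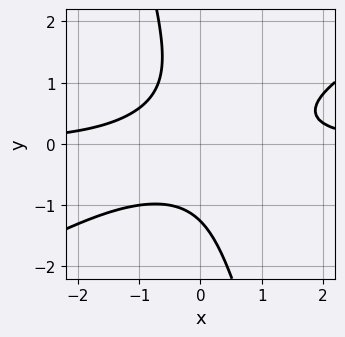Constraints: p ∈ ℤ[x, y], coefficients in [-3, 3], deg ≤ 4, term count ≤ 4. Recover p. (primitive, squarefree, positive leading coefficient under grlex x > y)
2*x^2*y - 3*x*y^2 - y^3 - 2

Degree: no degree-2 curve has this shape, so deg p = 3.
From the visible intercepts: the curve avoids every integer x-axis point in the box.
Solving for integer coefficients yields p as stated.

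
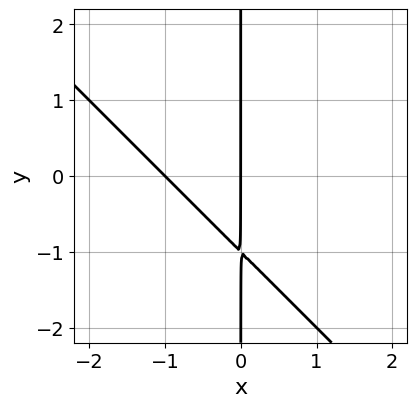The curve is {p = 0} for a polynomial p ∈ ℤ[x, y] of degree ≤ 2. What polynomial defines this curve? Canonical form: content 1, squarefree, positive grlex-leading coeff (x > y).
Degree: a generic line meets the curve in up to 2 points, so deg p = 2.
Observable constraints: the visible y-axis segment lies entirely on the curve; among the integer gridlines, it crosses the x-axis at x ∈ {-1, 0}.
These observations pin down the coefficients.

x^2 + x*y + x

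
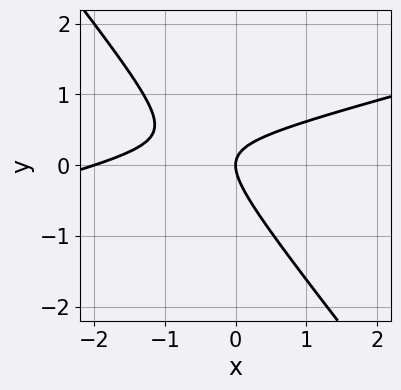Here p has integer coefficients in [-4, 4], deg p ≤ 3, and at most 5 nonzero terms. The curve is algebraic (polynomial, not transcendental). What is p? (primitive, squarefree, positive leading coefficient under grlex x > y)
First, deg p = 2. A generic line meets the curve in up to 2 points.
Next, reading off the gridlines: one y-axis crossing is at y = 0; among the integer gridlines, it crosses the x-axis at x ∈ {-2, 0}.
Finally, putting this together gives p.

x^2 - 3*x*y - 3*y^2 + 2*x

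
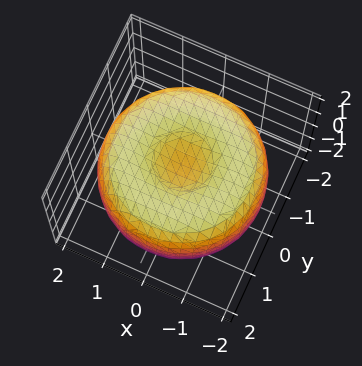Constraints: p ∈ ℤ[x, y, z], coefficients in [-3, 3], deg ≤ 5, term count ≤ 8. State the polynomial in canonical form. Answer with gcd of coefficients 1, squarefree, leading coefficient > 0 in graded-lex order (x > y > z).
x^4 + 2*x^2*y^2 + y^4 - 3*x^2 - 3*y^2 + 3*z^2 - 2

1. The degree is 4 — the shape is more complex than any degree-3 surface.
2. Symmetry: the surface is invariant under rotation about z: p = q(x² + y², z).
3. Checking where it meets the axes: a circular section at z = 1 has radius between 0 and 1.
4. These observations pin down the coefficients.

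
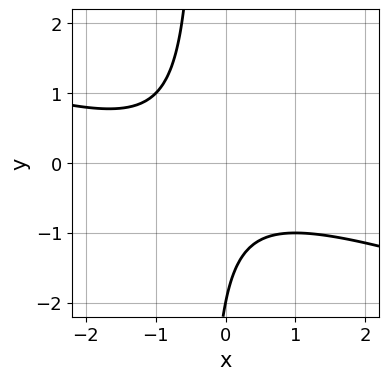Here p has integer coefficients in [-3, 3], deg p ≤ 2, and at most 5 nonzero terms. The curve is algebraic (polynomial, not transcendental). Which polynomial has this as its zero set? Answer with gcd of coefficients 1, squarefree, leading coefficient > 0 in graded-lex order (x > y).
1. deg p = 2. A generic line meets the curve in up to 2 points.
2. From the visible intercepts: it meets the y-axis at y = -2 (among the integer gridlines); the curve avoids every integer x-axis point in the box.
3. Solving for integer coefficients yields p as stated.

x^2 + 3*x*y + x + y + 2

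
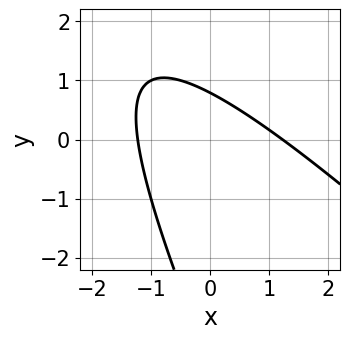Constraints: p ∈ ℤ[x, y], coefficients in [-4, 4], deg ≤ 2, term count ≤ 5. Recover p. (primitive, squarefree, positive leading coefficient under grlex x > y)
(a) Degree: a generic line meets the curve in up to 2 points, so deg p = 2.
(b) Solving for integer coefficients yields p as stated.

2*x^2 + 3*x*y + y^2 + 3*y - 3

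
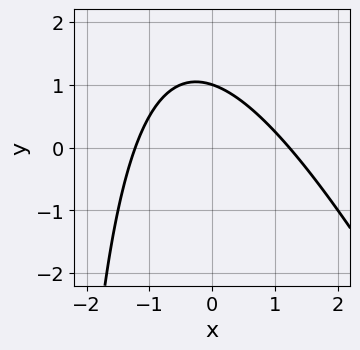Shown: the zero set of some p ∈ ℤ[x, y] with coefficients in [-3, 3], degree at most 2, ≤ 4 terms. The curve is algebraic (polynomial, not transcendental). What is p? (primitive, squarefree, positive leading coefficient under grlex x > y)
First, degree: no degree-1 curve has this shape, so deg p = 2.
Then, observable constraints: one y-axis crossing is at y = 1.
Finally, together with the visible shape, these determine p as stated.

2*x^2 + x*y + 3*y - 3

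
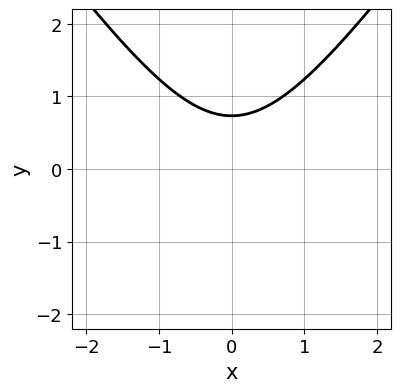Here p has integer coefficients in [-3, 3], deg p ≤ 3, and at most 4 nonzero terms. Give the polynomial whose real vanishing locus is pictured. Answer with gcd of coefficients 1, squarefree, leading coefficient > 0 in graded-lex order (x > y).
(a) deg p = 2. The shape is more complex than any degree-1 curve.
(b) Symmetries: it's symmetric under x → −x, forcing even powers of x.
(c) Checking where it meets the axes: the curve avoids every integer x-axis point in the box.
(d) Assembling these constraints gives the stated polynomial.

2*x^2 - y^2 - 2*y + 2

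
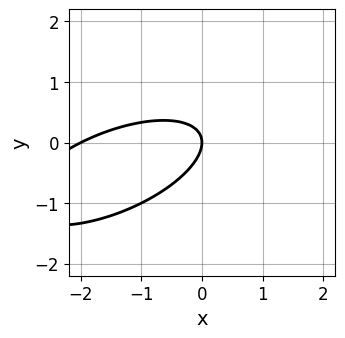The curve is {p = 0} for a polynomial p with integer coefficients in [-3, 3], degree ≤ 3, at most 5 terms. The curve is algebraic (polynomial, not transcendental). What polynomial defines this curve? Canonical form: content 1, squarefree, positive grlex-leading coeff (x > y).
Degree: a generic line meets the curve in up to 2 points, so deg p = 2.
Reading off the gridlines: it crosses the y-axis at the gridline y = 0; among the integer gridlines, it crosses the x-axis at x ∈ {-2, 0}.
The integer polynomial consistent with all of this is the stated p.

x^2 - 2*x*y + 3*y^2 + 2*x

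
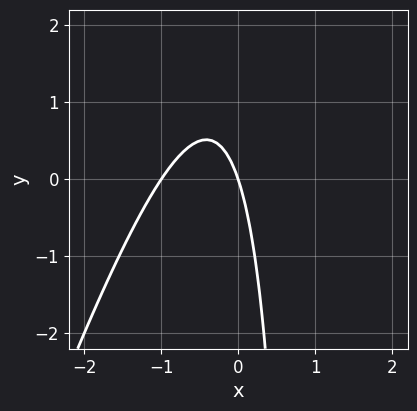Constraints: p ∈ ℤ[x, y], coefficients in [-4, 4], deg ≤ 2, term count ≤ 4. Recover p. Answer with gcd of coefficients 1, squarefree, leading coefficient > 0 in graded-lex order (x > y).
deg p = 2. The shape is more complex than any degree-1 curve.
Against the integer gridlines: among the integer gridlines, it crosses the x-axis at x ∈ {-1, 0}; it crosses the y-axis at the gridline y = 0.
Fitting integer coefficients to these (and the overall shape) gives p.

3*x^2 - x*y + 3*x + y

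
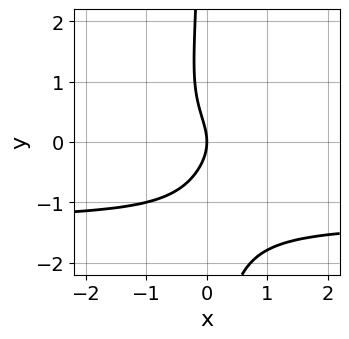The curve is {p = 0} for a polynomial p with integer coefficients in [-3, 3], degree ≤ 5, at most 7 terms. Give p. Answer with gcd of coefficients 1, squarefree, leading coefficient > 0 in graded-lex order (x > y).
First, deg p = 4. No degree-3 curve has this shape.
Then, observable constraints: it crosses the x-axis at the gridline x = 0; it crosses the y-axis at the gridline y = 0.
Finally, solving for integer coefficients yields p as stated.

3*x*y^3 + 3*x*y^2 + x*y + 2*y^2 + 3*x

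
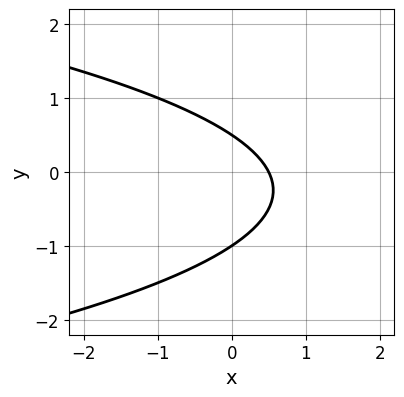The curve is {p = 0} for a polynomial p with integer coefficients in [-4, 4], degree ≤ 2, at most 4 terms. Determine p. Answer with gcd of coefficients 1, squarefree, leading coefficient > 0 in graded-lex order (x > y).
The degree is 2 — no degree-1 curve has this shape.
From the visible intercepts: it crosses the y-axis at the gridline y = -1.
Assembling these constraints gives the stated polynomial.

2*y^2 + 2*x + y - 1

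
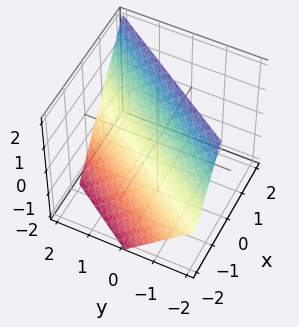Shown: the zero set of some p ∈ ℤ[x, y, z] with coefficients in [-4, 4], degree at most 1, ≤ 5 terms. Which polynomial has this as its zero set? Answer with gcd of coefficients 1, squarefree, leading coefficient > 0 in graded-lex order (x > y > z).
3*x - 2*y - 2*z + 2

deg p = 1. Every cross-section is a straight line — this is a plane.
Reading off the gridlines: it meets the z-axis at z = 1 (among the integer gridlines); it crosses the y-axis at the gridline y = 1.
Putting this together gives p.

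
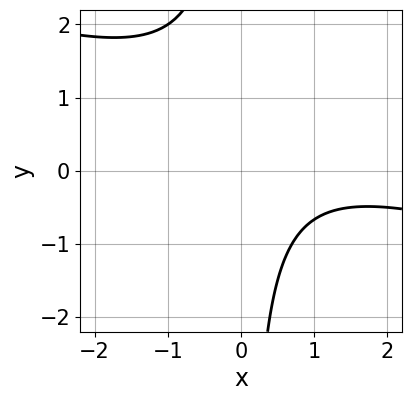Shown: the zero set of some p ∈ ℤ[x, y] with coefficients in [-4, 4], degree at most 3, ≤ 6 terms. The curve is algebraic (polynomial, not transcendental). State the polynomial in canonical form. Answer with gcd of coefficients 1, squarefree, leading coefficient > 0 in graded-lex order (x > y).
x^2 + 3*x*y - 2*x + 3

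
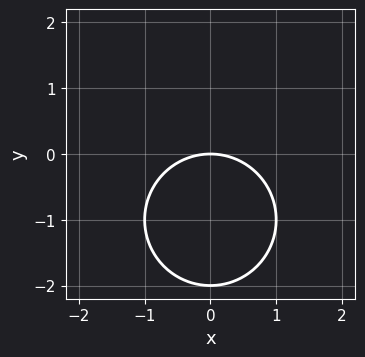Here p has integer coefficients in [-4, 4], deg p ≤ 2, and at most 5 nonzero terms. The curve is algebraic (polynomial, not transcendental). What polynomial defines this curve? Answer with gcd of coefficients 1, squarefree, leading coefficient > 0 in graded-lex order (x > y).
(a) Degree: no degree-1 curve has this shape, so deg p = 2.
(b) Symmetries: mirror symmetry x ↦ −x ⇒ only even powers of x.
(c) Reading off the gridlines: the y-axis gridline crossings are at y ∈ {-2, 0}; one x-axis crossing is at x = 0.
(d) Putting this together gives p.

x^2 + y^2 + 2*y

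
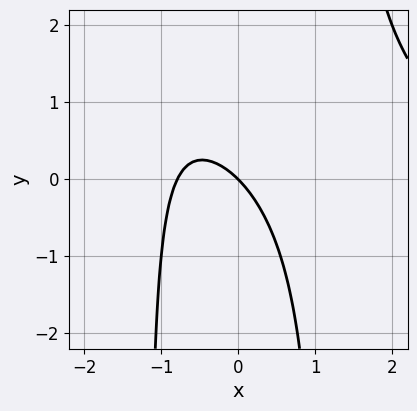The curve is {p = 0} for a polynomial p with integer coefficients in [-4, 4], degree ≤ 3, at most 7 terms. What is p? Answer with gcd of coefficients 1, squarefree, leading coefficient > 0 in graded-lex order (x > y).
1. The degree is 3 — no degree-2 curve has this shape.
2. From the axis intercepts and sections: one x-axis crossing is at x = 0; one y-axis crossing is at y = 0.
3. These observations pin down the coefficients.

x^3 + 2*x^2*y - 3*x^2 - 3*x - 3*y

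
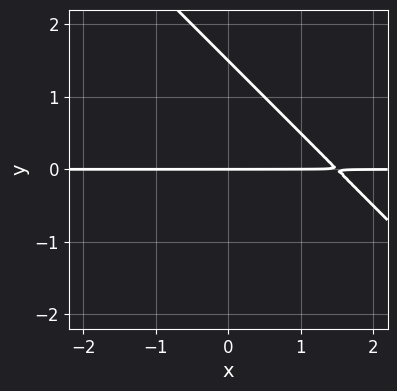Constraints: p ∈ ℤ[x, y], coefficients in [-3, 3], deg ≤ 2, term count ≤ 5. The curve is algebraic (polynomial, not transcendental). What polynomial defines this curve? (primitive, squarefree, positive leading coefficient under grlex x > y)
2*x*y + 2*y^2 - 3*y

1. The degree is 2 — a generic line meets the curve in up to 2 points.
2. From the axis intercepts and sections: every point of the x-axis in the box is on the curve; it crosses the y-axis at the gridline y = 0.
3. Solving for integer coefficients yields p as stated.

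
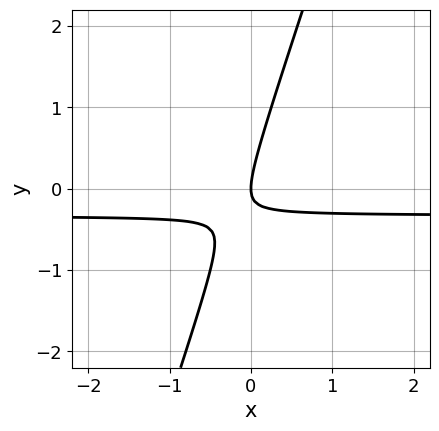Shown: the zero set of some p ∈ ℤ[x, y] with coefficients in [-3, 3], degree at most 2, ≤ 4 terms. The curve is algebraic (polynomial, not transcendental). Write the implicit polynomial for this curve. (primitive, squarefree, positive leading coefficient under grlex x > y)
(a) deg p = 2. No degree-1 curve has this shape.
(b) Against the integer gridlines: one x-axis crossing is at x = 0; it meets the y-axis at y = 0 (among the integer gridlines).
(c) The integer polynomial consistent with all of this is the stated p.

3*x*y - y^2 + x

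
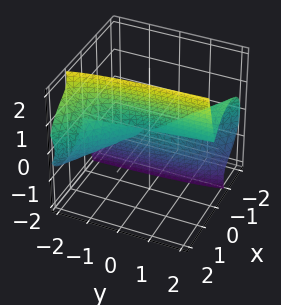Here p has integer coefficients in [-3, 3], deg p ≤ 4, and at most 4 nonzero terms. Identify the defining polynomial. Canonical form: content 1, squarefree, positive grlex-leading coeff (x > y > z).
3*x^3 + 3*x^2*y + 3*x*z^2 - z^3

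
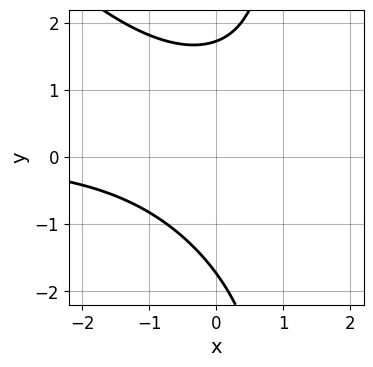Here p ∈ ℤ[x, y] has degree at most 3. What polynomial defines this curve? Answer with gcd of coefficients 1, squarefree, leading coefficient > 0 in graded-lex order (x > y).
x^2*y + x*y^2 - x*y - y^2 + 3

(a) deg p = 3.
(b) Against the integer gridlines: the curve avoids every integer x-axis point in the box.
(c) Solving for integer coefficients yields p as stated.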